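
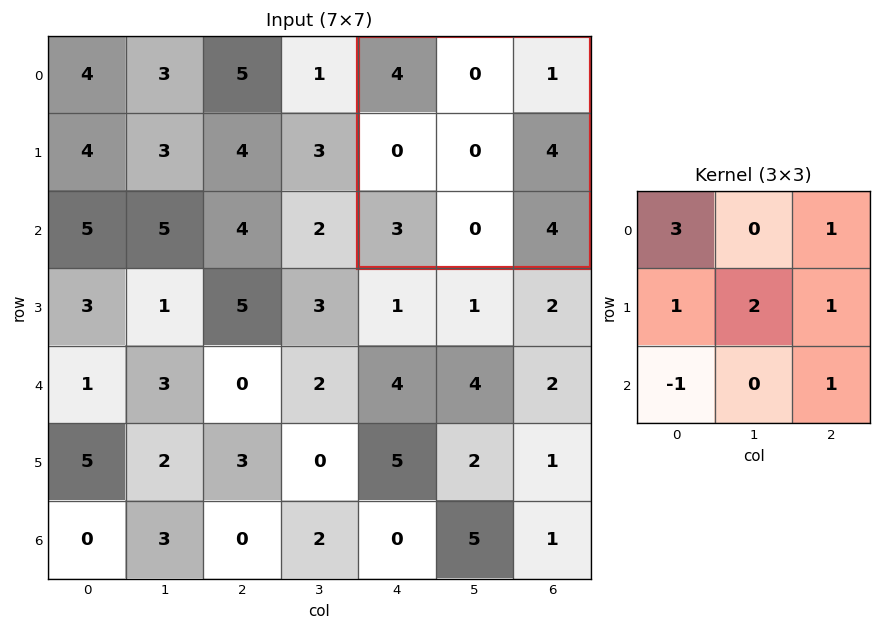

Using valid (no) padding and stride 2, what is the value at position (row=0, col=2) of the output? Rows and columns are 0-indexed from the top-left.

18

The receptive field on the input at this output position is [4 0 1 / 0 0 4 / 3 0 4]. Elementwise product with the kernel and sum: 4·3 + 1·1 + 0·1 + 0·2 + 4·1 + 3·-1 + 4·1.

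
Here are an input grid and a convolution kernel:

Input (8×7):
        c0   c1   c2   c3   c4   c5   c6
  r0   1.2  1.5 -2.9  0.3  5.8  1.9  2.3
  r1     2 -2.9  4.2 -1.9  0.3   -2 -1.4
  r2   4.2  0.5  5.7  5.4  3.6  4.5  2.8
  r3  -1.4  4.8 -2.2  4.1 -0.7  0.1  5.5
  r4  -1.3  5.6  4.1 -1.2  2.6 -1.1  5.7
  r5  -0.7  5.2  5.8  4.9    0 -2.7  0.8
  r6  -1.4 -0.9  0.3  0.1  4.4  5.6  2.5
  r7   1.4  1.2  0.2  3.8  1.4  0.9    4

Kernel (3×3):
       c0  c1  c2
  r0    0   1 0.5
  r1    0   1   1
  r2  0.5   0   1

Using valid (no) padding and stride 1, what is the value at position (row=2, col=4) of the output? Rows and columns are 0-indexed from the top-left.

18.5

The receptive field on the input at this output position is [3.6 4.5 2.8 / -0.7 0.1 5.5 / 2.6 -1.1 5.7]. Elementwise product with the kernel and sum: 4.5·1 + 2.8·0.5 + 0.1·1 + 5.5·1 + 2.6·0.5 + 5.7·1.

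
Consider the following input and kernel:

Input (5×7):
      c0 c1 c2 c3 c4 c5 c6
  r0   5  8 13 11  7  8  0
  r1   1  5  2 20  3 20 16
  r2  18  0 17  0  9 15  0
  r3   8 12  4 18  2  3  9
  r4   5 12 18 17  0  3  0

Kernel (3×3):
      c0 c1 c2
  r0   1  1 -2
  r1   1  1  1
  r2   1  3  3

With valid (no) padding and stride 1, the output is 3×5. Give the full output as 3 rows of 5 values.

64 77 79 117 108
93 62 106 40 53
103 168 92 28 47

Output[0,0]: The receptive field on the input at this output position is [5 8 13 / 1 5 2 / 18 0 17]. Elementwise product with the kernel and sum: 5·1 + 8·1 + 13·-2 + 1·1 + 5·1 + 2·1 + 18·1 + 0·3 + 17·3.
Output[0,1]: The receptive field on the input at this output position is [8 13 11 / 5 2 20 / 0 17 0]. Elementwise product with the kernel and sum: 8·1 + 13·1 + 11·-2 + 5·1 + 2·1 + 20·1 + 0·1 + 17·3 + 0·3.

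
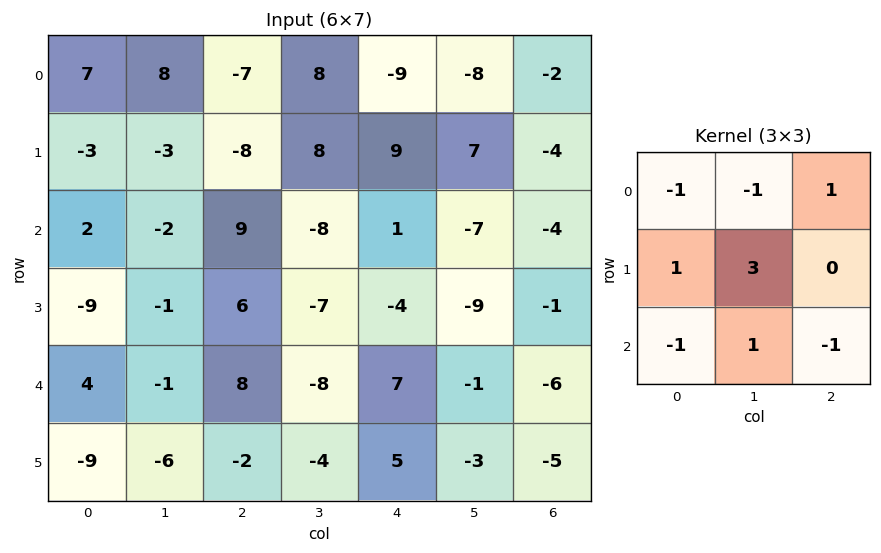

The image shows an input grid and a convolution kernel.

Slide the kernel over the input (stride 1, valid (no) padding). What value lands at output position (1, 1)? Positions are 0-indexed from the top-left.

The receptive field on the input at this output position is [-3 -8 8 / -2 9 -8 / -1 6 -7]. Elementwise product with the kernel and sum: -3·-1 + -8·-1 + 8·1 + -2·1 + 9·3 + -1·-1 + 6·1 + -7·-1.

58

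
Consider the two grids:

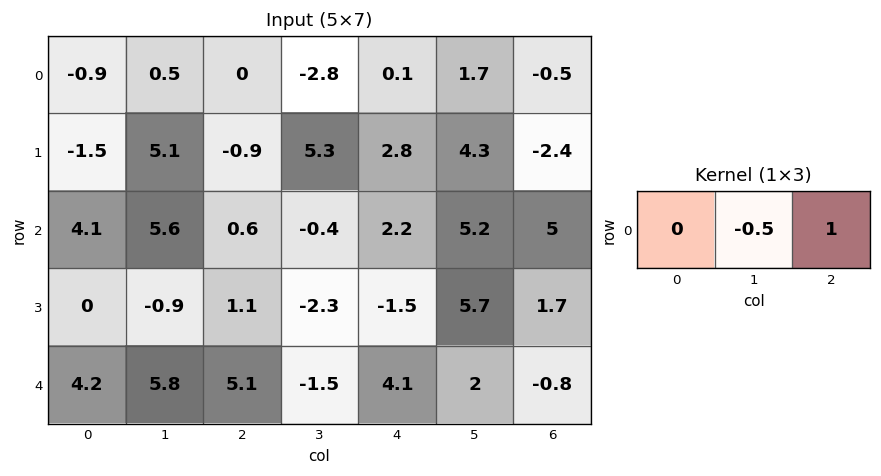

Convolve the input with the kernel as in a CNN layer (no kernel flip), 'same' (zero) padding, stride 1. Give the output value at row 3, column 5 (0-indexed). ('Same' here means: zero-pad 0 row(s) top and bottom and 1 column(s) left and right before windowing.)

The receptive field on the zero-padded input at this output position is [-1.5 5.7 1.7]. Elementwise product with the kernel and sum: 5.7·-0.5 + 1.7·1.

-1.15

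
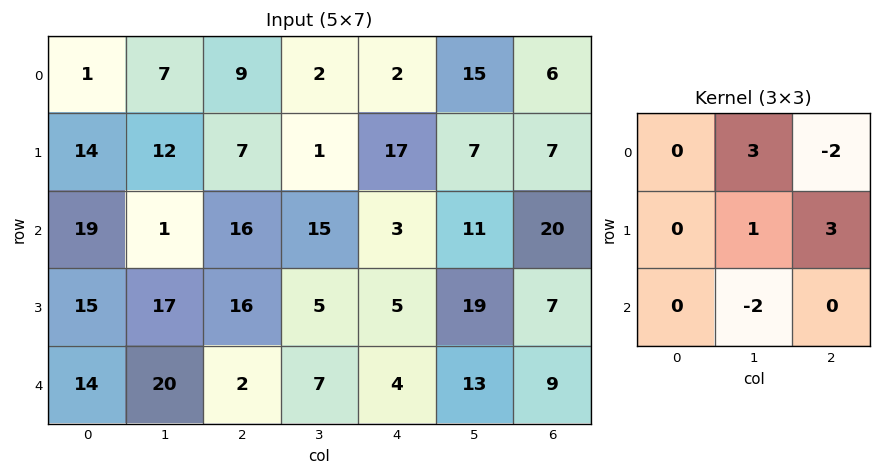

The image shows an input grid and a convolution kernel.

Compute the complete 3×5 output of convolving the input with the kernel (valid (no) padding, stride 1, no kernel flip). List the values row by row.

Output[0,0]: The receptive field on the input at this output position is [1 7 9 / 14 12 7 / 19 1 16]. Elementwise product with the kernel and sum: 7·3 + 9·-2 + 12·1 + 7·3 + 1·-2.
Output[0,1]: The receptive field on the input at this output position is [7 9 2 / 12 7 1 / 1 16 15]. Elementwise product with the kernel and sum: 9·3 + 2·-2 + 7·1 + 1·3 + 16·-2.

34 1 24 8 39
37 48 -17 63 40
-4 45 45 41 7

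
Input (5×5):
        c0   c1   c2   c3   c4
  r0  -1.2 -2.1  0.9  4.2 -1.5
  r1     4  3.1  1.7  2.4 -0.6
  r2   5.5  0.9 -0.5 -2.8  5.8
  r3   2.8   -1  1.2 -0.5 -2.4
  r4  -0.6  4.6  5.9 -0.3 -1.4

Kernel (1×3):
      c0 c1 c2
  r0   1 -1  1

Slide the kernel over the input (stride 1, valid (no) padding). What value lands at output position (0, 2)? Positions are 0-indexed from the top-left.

-4.8

The receptive field on the input at this output position is [0.9 4.2 -1.5]. Elementwise product with the kernel and sum: 0.9·1 + 4.2·-1 + -1.5·1.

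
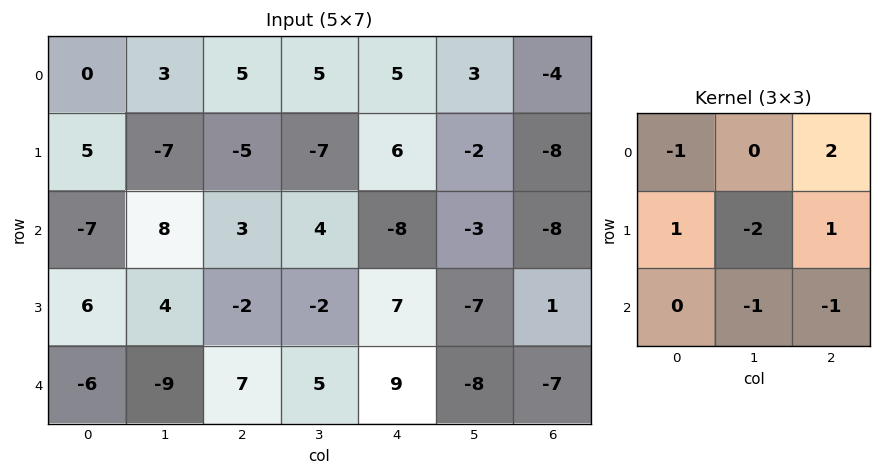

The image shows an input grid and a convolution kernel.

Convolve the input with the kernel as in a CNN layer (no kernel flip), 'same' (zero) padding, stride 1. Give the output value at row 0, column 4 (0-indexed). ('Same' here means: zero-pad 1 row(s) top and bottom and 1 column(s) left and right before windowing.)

The receptive field on the zero-padded input at this output position is [0 0 0 / 5 5 3 / -7 6 -2]. Elementwise product with the kernel and sum: 0·-1 + 0·2 + 5·1 + 5·-2 + 3·1 + 6·-1 + -2·-1.

-6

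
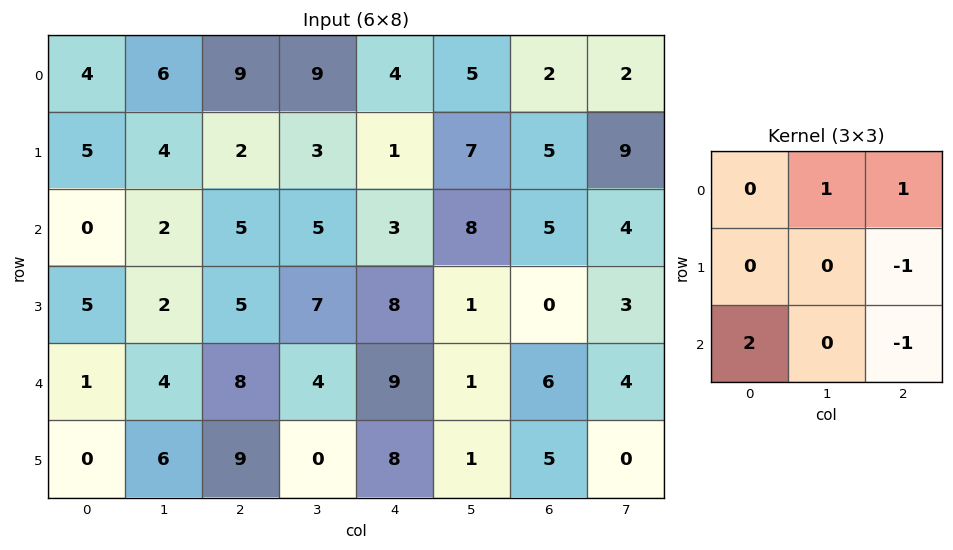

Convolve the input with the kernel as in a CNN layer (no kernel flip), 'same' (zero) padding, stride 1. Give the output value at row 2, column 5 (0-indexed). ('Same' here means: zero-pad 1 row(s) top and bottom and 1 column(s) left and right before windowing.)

23

The receptive field on the zero-padded input at this output position is [1 7 5 / 3 8 5 / 8 1 0]. Elementwise product with the kernel and sum: 7·1 + 5·1 + 5·-1 + 8·2 + 0·-1.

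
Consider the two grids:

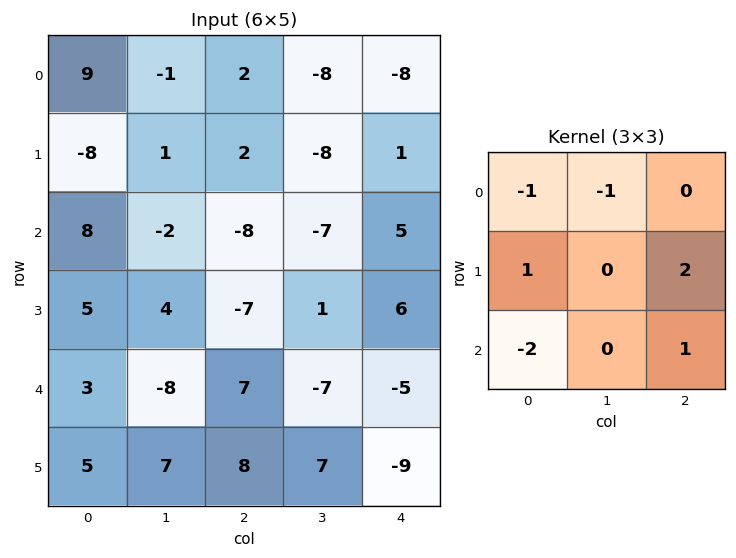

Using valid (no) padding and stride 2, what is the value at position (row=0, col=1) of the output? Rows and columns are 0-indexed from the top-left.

The receptive field on the input at this output position is [2 -8 -8 / 2 -8 1 / -8 -7 5]. Elementwise product with the kernel and sum: 2·-1 + -8·-1 + 2·1 + 1·2 + -8·-2 + 5·1.

31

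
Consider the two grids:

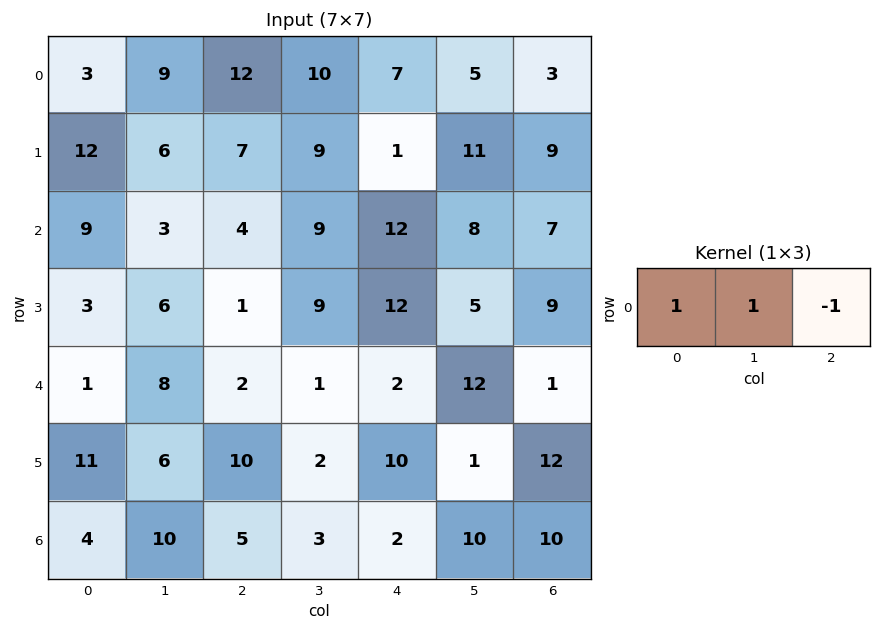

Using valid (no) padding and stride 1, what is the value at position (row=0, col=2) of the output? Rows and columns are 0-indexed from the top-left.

15

The receptive field on the input at this output position is [12 10 7]. Elementwise product with the kernel and sum: 12·1 + 10·1 + 7·-1.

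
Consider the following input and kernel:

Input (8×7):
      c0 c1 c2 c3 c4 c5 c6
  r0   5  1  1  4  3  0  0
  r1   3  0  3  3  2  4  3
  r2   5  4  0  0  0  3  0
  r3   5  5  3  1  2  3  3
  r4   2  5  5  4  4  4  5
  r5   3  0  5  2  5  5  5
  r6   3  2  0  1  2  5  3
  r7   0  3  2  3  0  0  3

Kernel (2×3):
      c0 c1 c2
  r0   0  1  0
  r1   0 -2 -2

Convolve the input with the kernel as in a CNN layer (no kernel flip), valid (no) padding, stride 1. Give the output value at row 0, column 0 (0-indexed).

-5

The receptive field on the input at this output position is [5 1 1 / 3 0 3]. Elementwise product with the kernel and sum: 1·1 + 0·-2 + 3·-2.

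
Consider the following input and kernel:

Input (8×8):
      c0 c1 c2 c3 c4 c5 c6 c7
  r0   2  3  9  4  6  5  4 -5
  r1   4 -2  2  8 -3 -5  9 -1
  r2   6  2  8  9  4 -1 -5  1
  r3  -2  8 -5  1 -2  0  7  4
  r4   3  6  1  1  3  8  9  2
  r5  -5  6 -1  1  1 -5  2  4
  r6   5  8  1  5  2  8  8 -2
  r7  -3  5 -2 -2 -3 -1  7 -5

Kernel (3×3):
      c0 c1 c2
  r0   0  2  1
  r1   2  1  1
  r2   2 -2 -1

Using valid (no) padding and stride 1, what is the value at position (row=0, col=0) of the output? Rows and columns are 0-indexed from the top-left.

The receptive field on the input at this output position is [2 3 9 / 4 -2 2 / 6 2 8]. Elementwise product with the kernel and sum: 3·2 + 9·1 + 4·2 + -2·1 + 2·1 + 6·2 + 2·-2 + 8·-1.

23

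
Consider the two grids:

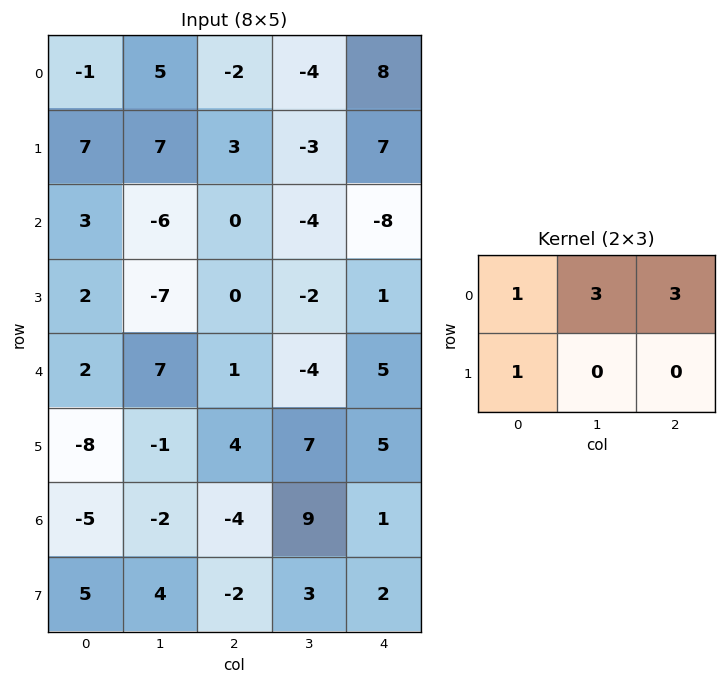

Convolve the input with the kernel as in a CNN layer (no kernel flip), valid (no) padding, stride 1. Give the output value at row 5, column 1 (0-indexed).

30

The receptive field on the input at this output position is [-1 4 7 / -2 -4 9]. Elementwise product with the kernel and sum: -1·1 + 4·3 + 7·3 + -2·1.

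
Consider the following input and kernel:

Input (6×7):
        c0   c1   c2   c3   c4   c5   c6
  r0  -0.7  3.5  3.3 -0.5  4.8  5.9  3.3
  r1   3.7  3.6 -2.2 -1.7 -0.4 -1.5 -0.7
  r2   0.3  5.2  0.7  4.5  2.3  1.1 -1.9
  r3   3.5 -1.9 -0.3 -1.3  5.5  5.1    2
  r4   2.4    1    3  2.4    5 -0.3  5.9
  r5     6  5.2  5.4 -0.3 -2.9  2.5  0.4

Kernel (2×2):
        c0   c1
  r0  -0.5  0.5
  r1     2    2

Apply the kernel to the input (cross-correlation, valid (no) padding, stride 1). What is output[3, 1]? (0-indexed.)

8.8

The receptive field on the input at this output position is [-1.9 -0.3 / 1 3]. Elementwise product with the kernel and sum: -1.9·-0.5 + -0.3·0.5 + 1·2 + 3·2.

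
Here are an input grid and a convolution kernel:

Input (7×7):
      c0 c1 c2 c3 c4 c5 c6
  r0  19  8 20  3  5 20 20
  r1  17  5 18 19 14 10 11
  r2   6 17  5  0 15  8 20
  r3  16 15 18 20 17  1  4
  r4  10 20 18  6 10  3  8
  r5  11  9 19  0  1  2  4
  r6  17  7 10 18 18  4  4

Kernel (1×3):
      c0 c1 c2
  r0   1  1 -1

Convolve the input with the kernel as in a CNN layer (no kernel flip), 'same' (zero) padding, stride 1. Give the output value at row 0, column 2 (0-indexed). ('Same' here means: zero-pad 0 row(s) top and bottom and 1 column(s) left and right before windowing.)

25

The receptive field on the zero-padded input at this output position is [8 20 3]. Elementwise product with the kernel and sum: 8·1 + 20·1 + 3·-1.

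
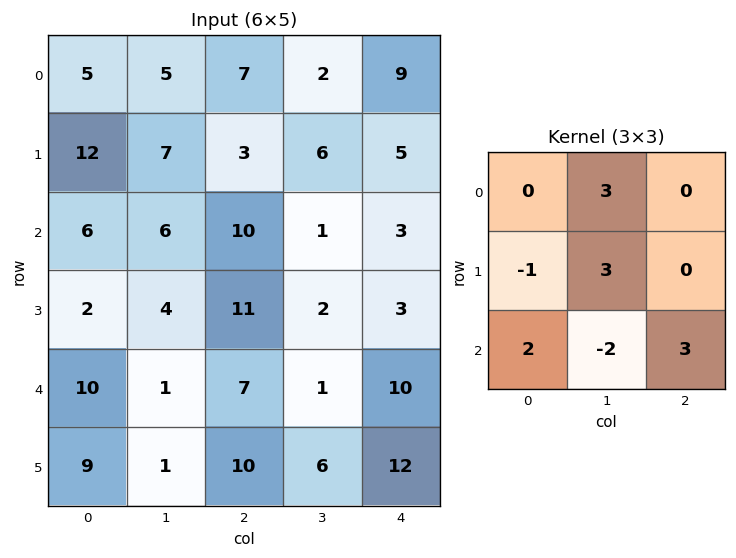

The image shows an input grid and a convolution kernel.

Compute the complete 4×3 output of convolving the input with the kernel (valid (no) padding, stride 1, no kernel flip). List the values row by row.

Output[0,0]: The receptive field on the input at this output position is [5 5 7 / 12 7 3 / 6 6 10]. Elementwise product with the kernel and sum: 5·3 + 12·-1 + 7·3 + 6·2 + 6·-2 + 10·3.
Output[0,1]: The receptive field on the input at this output position is [5 7 2 / 7 3 6 / 6 10 1]. Elementwise product with the kernel and sum: 7·3 + 7·-1 + 3·3 + 6·2 + 10·-2 + 1·3.

54 18 48
62 25 38
67 50 40
51 53 46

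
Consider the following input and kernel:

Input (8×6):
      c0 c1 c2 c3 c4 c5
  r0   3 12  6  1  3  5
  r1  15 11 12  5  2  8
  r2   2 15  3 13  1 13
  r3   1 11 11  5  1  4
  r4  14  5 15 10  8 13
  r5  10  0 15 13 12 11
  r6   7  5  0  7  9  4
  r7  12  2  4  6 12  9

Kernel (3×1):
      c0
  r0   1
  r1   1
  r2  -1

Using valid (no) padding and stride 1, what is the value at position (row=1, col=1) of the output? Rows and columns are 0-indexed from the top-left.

The receptive field on the input at this output position is [11 / 15 / 11]. Elementwise product with the kernel and sum: 11·1 + 15·1 + 11·-1.

15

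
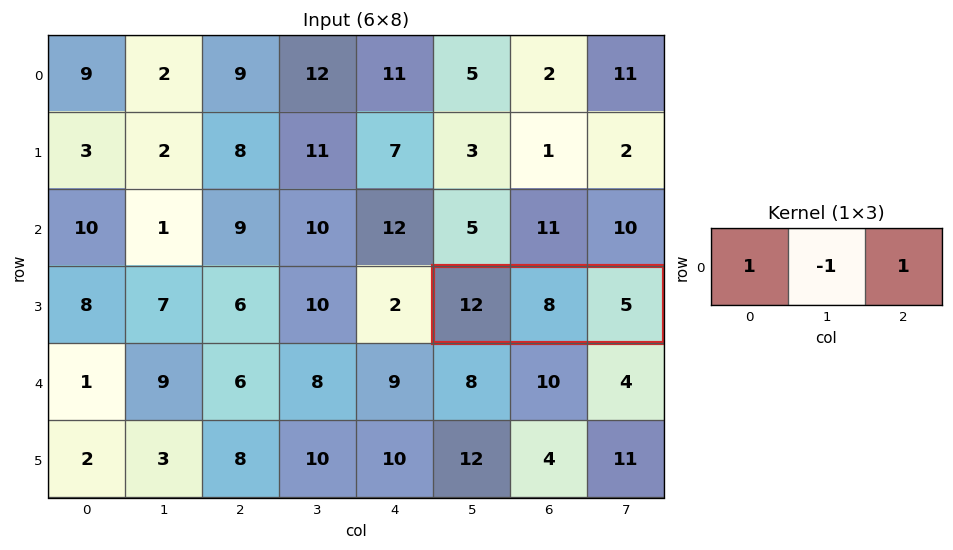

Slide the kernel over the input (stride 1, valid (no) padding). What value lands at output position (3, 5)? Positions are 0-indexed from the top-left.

9

The receptive field on the input at this output position is [12 8 5]. Elementwise product with the kernel and sum: 12·1 + 8·-1 + 5·1.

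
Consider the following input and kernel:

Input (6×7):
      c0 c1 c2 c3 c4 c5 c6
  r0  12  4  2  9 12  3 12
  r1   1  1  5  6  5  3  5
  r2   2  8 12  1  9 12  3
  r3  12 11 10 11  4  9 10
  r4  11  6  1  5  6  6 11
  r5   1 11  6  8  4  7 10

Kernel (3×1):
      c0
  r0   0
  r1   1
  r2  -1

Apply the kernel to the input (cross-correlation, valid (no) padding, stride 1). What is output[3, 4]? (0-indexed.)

2

The receptive field on the input at this output position is [4 / 6 / 4]. Elementwise product with the kernel and sum: 6·1 + 4·-1.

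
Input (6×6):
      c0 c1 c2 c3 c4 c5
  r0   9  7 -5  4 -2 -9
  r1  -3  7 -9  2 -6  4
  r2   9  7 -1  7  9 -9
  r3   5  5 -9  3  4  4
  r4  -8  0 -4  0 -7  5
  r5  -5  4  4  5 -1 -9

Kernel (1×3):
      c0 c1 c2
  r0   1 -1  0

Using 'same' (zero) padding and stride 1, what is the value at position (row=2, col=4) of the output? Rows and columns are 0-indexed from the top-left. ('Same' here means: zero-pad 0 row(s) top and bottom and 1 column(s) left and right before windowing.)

-2

The receptive field on the zero-padded input at this output position is [7 9 -9]. Elementwise product with the kernel and sum: 7·1 + 9·-1.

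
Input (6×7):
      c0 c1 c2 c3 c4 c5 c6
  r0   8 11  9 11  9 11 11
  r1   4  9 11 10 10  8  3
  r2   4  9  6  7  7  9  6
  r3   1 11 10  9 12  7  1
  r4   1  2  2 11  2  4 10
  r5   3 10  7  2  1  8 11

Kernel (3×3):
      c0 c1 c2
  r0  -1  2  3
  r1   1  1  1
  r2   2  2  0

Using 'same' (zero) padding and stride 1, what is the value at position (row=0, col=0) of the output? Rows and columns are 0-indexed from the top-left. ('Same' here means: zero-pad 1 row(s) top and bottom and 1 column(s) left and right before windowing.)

The receptive field on the zero-padded input at this output position is [0 0 0 / 0 8 11 / 0 4 9]. Elementwise product with the kernel and sum: 0·-1 + 0·2 + 0·3 + 0·1 + 8·1 + 11·1 + 0·2 + 4·2.

27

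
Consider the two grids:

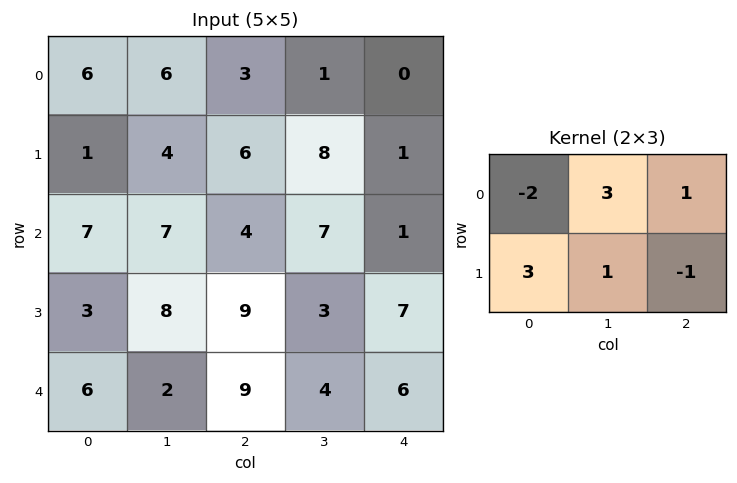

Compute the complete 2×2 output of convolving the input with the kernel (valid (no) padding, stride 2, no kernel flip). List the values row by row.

10 22
19 37

Output[0,0]: The receptive field on the input at this output position is [6 6 3 / 1 4 6]. Elementwise product with the kernel and sum: 6·-2 + 6·3 + 3·1 + 1·3 + 4·1 + 6·-1.
Output[0,1]: The receptive field on the input at this output position is [3 1 0 / 6 8 1]. Elementwise product with the kernel and sum: 3·-2 + 1·3 + 0·1 + 6·3 + 8·1 + 1·-1.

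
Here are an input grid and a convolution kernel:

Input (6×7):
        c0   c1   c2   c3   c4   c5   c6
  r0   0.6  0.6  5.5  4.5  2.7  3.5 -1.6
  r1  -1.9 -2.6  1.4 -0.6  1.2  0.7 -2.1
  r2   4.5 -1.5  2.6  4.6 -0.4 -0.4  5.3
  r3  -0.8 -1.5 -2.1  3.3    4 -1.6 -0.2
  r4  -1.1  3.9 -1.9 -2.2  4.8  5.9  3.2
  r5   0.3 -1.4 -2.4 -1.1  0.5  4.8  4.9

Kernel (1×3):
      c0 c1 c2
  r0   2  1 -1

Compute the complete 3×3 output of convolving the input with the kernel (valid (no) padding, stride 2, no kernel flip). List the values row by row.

-3.7 12.8 10.5
4.9 10.2 -6.5
3.6 -10.8 12.3

Output[0,0]: The receptive field on the input at this output position is [0.6 0.6 5.5]. Elementwise product with the kernel and sum: 0.6·2 + 0.6·1 + 5.5·-1.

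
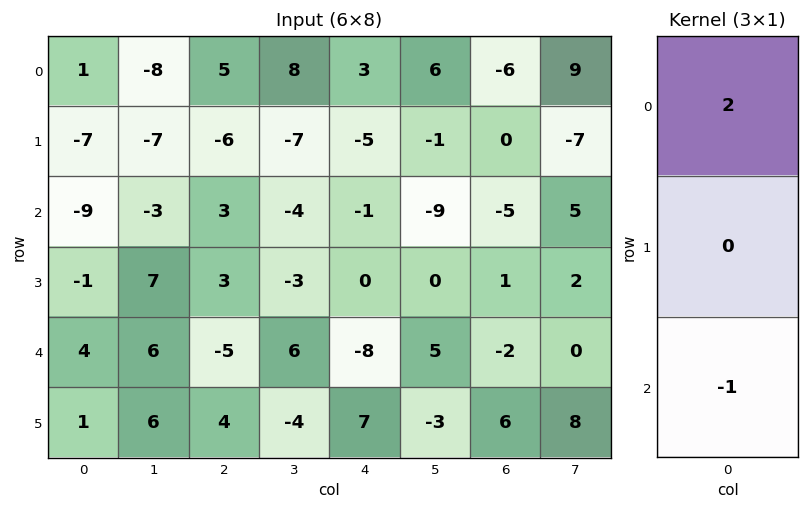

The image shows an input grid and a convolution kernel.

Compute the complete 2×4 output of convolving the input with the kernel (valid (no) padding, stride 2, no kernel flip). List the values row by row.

Output[0,0]: The receptive field on the input at this output position is [1 / -7 / -9]. Elementwise product with the kernel and sum: 1·2 + -9·-1.
Output[0,1]: The receptive field on the input at this output position is [5 / -6 / 3]. Elementwise product with the kernel and sum: 5·2 + 3·-1.

11 7 7 -7
-22 11 6 -8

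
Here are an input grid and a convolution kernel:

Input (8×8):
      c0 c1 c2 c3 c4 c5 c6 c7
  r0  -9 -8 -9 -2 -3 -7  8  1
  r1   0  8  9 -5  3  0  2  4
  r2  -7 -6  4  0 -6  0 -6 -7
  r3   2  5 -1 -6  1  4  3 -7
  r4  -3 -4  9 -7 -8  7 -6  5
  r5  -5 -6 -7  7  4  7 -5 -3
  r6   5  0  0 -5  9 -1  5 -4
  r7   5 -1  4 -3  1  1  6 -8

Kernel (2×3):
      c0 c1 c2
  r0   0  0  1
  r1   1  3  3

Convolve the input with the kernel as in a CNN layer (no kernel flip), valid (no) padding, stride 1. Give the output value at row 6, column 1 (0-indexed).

-3

The receptive field on the input at this output position is [0 0 -5 / -1 4 -3]. Elementwise product with the kernel and sum: -5·1 + -1·1 + 4·3 + -3·3.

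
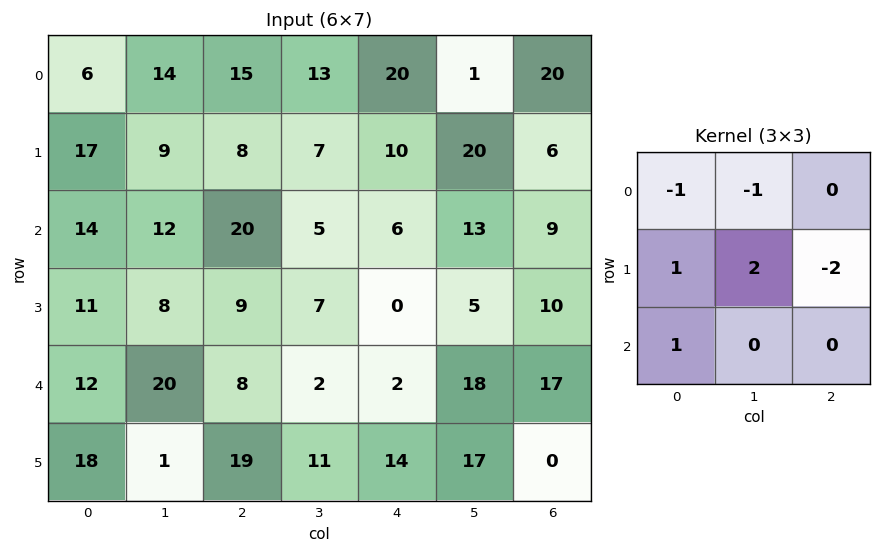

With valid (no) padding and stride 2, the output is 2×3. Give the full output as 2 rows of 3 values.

Output[0,0]: The receptive field on the input at this output position is [6 14 15 / 17 9 8 / 14 12 20]. Elementwise product with the kernel and sum: 6·-1 + 14·-1 + 17·1 + 9·2 + 8·-2 + 14·1.

13 -6 23
-5 6 -27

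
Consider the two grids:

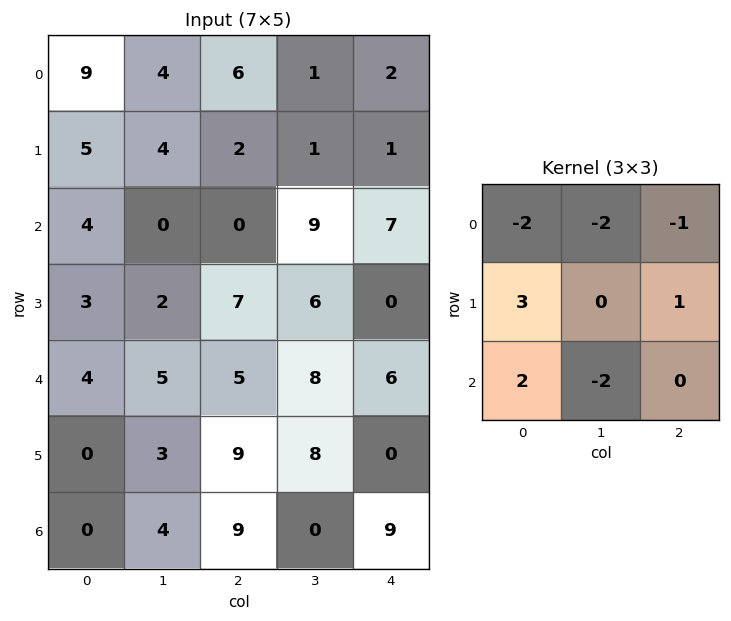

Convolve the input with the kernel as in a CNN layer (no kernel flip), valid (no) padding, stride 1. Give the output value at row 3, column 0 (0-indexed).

The receptive field on the input at this output position is [3 2 7 / 4 5 5 / 0 3 9]. Elementwise product with the kernel and sum: 3·-2 + 2·-2 + 7·-1 + 4·3 + 5·1 + 0·2 + 3·-2.

-6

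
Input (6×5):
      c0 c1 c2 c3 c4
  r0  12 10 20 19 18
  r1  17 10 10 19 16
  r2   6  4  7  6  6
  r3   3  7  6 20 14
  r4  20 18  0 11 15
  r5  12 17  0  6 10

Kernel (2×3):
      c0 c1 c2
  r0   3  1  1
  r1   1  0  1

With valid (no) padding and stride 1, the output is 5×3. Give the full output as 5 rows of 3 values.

93 98 123
84 69 78
38 52 53
42 76 67
90 88 36

Output[0,0]: The receptive field on the input at this output position is [12 10 20 / 17 10 10]. Elementwise product with the kernel and sum: 12·3 + 10·1 + 20·1 + 17·1 + 10·1.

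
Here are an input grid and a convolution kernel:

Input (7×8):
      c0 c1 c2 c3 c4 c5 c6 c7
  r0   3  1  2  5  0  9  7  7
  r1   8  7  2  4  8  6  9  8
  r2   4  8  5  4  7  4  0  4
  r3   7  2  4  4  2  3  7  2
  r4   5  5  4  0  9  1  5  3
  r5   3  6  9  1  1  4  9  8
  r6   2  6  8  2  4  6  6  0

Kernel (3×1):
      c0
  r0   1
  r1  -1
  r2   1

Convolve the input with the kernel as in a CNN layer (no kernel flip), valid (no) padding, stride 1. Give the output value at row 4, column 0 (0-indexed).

The receptive field on the input at this output position is [5 / 3 / 2]. Elementwise product with the kernel and sum: 5·1 + 3·-1 + 2·1.

4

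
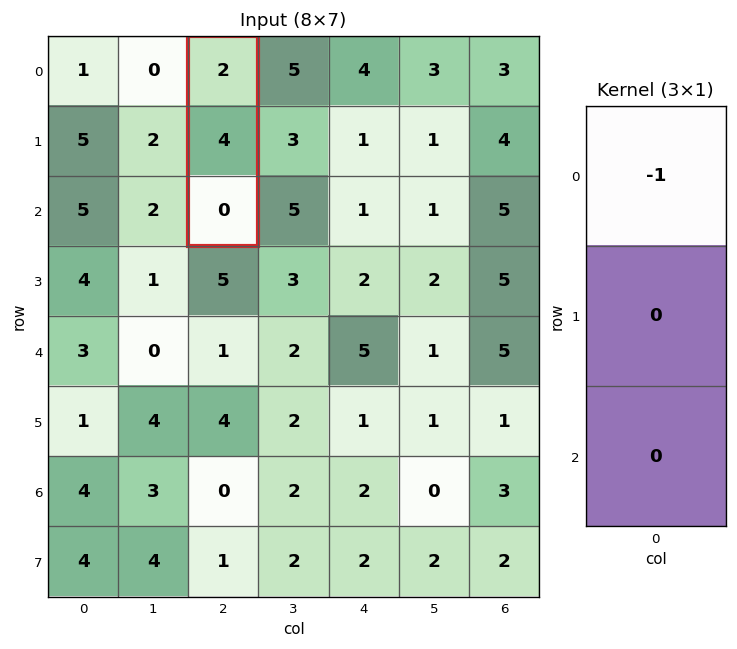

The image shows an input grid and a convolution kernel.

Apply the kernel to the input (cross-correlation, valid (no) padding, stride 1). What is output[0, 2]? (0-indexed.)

-2

The receptive field on the input at this output position is [2 / 4 / 0]. Elementwise product with the kernel and sum: 2·-1.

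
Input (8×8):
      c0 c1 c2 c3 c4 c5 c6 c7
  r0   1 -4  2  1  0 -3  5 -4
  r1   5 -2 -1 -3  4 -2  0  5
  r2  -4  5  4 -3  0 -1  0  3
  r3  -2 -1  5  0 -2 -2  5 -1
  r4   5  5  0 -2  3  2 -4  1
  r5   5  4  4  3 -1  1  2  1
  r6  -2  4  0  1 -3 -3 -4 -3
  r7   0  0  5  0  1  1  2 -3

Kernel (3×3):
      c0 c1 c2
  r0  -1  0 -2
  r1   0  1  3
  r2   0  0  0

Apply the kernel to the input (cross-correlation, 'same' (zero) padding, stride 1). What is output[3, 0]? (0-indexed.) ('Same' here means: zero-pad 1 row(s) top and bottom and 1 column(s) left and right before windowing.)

-15

The receptive field on the zero-padded input at this output position is [0 -4 5 / 0 -2 -1 / 0 5 5]. Elementwise product with the kernel and sum: 0·-1 + 5·-2 + -2·1 + -1·3.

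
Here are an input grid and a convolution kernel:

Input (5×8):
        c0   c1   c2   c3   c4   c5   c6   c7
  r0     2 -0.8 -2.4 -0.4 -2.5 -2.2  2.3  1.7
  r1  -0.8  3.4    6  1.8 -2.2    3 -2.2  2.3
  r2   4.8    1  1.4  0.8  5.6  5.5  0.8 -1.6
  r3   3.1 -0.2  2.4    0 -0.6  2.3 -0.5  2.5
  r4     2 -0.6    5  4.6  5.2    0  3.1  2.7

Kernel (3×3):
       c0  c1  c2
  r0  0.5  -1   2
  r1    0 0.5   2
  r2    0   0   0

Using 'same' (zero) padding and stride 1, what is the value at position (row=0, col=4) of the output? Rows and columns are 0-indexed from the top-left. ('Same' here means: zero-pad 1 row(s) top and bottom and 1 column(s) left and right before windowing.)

-5.65

The receptive field on the zero-padded input at this output position is [0 0 0 / -0.4 -2.5 -2.2 / 1.8 -2.2 3]. Elementwise product with the kernel and sum: 0·0.5 + 0·-1 + 0·2 + -2.5·0.5 + -2.2·2.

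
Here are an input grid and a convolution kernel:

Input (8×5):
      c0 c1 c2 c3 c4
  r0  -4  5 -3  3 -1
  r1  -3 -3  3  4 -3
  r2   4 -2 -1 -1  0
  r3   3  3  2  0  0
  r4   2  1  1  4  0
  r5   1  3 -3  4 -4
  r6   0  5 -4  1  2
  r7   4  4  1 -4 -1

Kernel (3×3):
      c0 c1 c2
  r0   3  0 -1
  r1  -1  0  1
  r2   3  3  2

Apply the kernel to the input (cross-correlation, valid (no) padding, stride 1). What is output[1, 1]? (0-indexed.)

The receptive field on the input at this output position is [-3 3 4 / -2 -1 -1 / 3 2 0]. Elementwise product with the kernel and sum: -3·3 + 4·-1 + -2·-1 + -1·1 + 3·3 + 2·3 + 0·2.

3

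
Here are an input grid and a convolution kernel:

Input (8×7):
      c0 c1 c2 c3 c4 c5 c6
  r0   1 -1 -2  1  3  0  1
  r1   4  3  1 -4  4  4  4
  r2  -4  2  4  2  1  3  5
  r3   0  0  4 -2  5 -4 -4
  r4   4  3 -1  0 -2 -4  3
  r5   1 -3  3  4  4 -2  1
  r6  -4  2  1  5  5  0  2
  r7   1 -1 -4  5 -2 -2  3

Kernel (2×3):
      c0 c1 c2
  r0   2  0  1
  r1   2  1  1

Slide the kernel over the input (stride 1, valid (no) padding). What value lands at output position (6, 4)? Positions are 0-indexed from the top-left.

The receptive field on the input at this output position is [5 0 2 / -2 -2 3]. Elementwise product with the kernel and sum: 5·2 + 2·1 + -2·2 + -2·1 + 3·1.

9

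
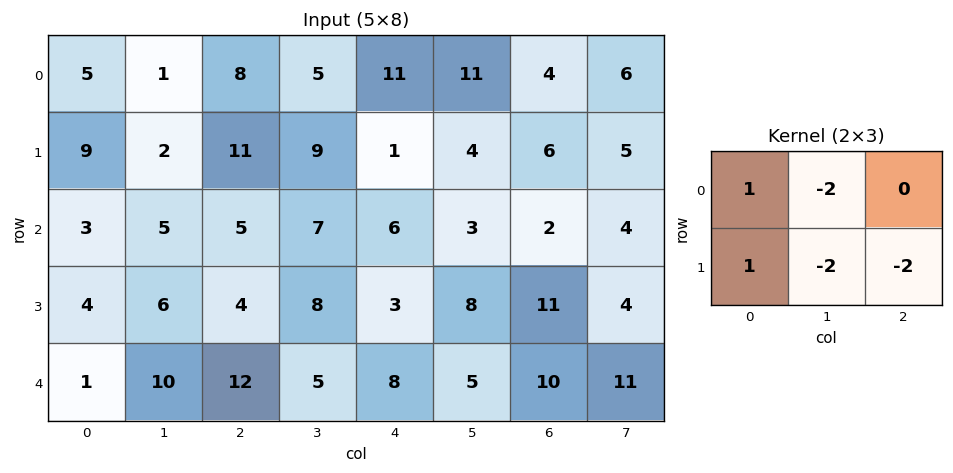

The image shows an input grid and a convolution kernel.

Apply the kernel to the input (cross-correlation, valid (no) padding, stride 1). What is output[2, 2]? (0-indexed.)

The receptive field on the input at this output position is [5 7 6 / 4 8 3]. Elementwise product with the kernel and sum: 5·1 + 7·-2 + 4·1 + 8·-2 + 3·-2.

-27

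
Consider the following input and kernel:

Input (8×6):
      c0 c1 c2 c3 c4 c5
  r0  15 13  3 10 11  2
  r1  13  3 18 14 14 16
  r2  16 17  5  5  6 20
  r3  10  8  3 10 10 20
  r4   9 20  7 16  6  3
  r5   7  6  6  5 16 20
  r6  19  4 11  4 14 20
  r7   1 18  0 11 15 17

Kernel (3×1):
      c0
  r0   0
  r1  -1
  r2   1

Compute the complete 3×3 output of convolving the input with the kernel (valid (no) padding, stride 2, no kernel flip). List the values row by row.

Output[0,0]: The receptive field on the input at this output position is [15 / 13 / 16]. Elementwise product with the kernel and sum: 13·-1 + 16·1.

3 -13 -8
-1 4 -4
12 5 -2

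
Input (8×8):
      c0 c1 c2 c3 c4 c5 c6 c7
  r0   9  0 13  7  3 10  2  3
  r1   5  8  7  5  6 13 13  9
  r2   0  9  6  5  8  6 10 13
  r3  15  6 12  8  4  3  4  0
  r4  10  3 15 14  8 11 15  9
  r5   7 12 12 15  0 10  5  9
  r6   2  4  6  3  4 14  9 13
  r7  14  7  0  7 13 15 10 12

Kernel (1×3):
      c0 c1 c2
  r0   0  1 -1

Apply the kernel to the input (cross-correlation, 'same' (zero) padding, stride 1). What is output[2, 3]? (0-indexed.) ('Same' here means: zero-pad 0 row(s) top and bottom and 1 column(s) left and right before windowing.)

-3

The receptive field on the zero-padded input at this output position is [6 5 8]. Elementwise product with the kernel and sum: 5·1 + 8·-1.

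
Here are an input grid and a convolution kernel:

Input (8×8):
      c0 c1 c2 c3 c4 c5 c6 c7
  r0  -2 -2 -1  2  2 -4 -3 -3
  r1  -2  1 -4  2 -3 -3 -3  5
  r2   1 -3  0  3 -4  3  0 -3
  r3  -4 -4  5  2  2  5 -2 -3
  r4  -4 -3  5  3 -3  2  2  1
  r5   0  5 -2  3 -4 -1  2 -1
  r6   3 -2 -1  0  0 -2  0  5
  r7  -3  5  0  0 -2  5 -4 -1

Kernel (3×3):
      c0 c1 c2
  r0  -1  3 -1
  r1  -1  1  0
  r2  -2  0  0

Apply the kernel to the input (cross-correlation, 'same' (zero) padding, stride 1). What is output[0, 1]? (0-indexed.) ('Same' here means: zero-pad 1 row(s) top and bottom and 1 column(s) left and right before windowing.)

The receptive field on the zero-padded input at this output position is [0 0 0 / -2 -2 -1 / -2 1 -4]. Elementwise product with the kernel and sum: 0·-1 + 0·3 + 0·-1 + -2·-1 + -2·1 + -2·-2.

4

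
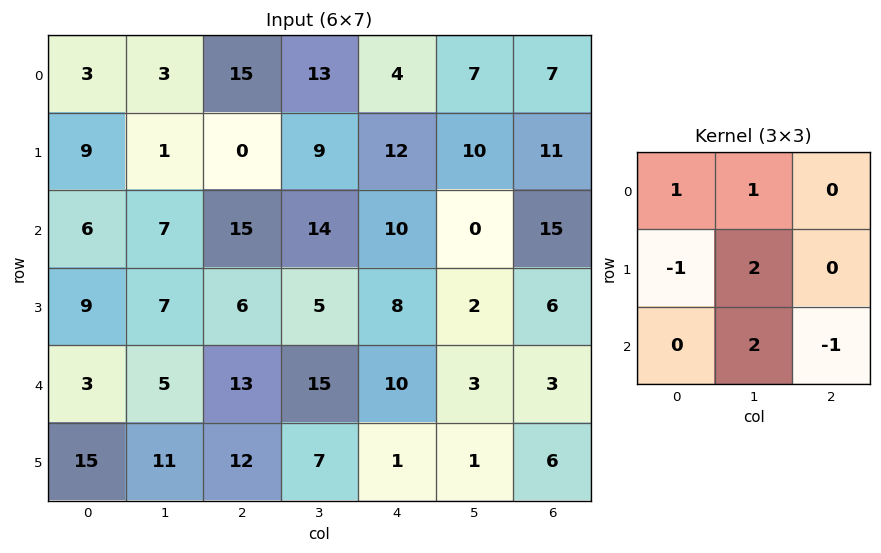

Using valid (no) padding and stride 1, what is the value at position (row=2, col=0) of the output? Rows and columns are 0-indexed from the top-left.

15

The receptive field on the input at this output position is [6 7 15 / 9 7 6 / 3 5 13]. Elementwise product with the kernel and sum: 6·1 + 7·1 + 9·-1 + 7·2 + 5·2 + 13·-1.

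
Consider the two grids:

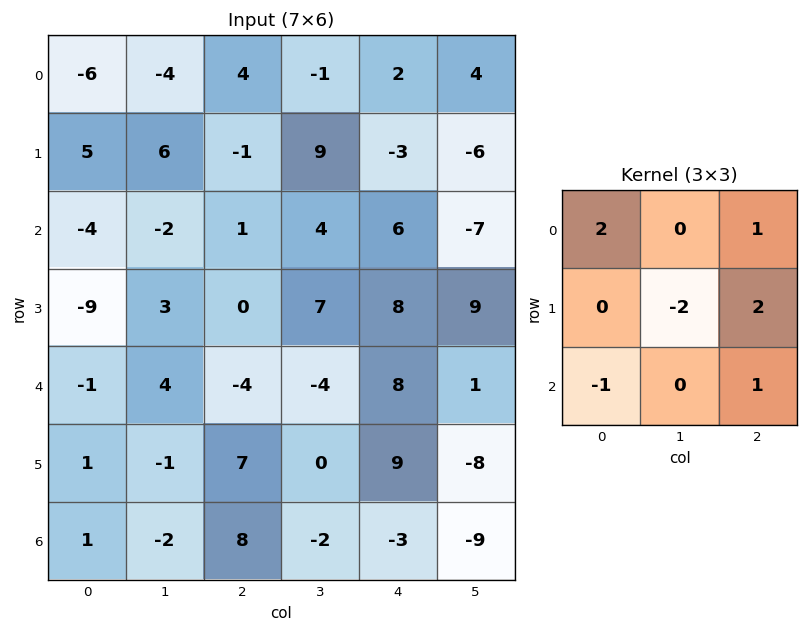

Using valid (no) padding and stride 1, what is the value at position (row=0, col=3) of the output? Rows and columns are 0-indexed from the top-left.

-15

The receptive field on the input at this output position is [-1 2 4 / 9 -3 -6 / 4 6 -7]. Elementwise product with the kernel and sum: -1·2 + 4·1 + -3·-2 + -6·2 + 4·-1 + -7·1.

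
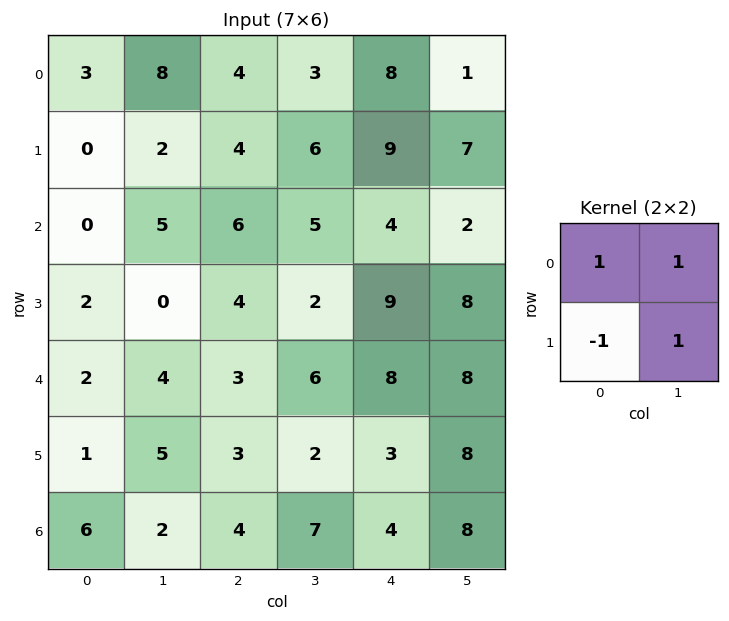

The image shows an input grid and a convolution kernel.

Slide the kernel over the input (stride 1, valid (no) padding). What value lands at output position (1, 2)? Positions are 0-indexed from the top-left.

The receptive field on the input at this output position is [4 6 / 6 5]. Elementwise product with the kernel and sum: 4·1 + 6·1 + 6·-1 + 5·1.

9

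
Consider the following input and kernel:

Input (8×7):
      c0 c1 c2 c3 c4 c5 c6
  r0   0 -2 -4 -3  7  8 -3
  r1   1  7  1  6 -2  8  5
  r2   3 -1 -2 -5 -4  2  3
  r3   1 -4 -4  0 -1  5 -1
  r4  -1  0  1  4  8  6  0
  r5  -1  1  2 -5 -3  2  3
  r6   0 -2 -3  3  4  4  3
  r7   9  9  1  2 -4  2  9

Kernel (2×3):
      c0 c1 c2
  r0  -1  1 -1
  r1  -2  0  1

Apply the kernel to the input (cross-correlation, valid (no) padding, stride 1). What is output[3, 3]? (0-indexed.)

The receptive field on the input at this output position is [0 -1 5 / 4 8 6]. Elementwise product with the kernel and sum: 0·-1 + -1·1 + 5·-1 + 4·-2 + 6·1.

-8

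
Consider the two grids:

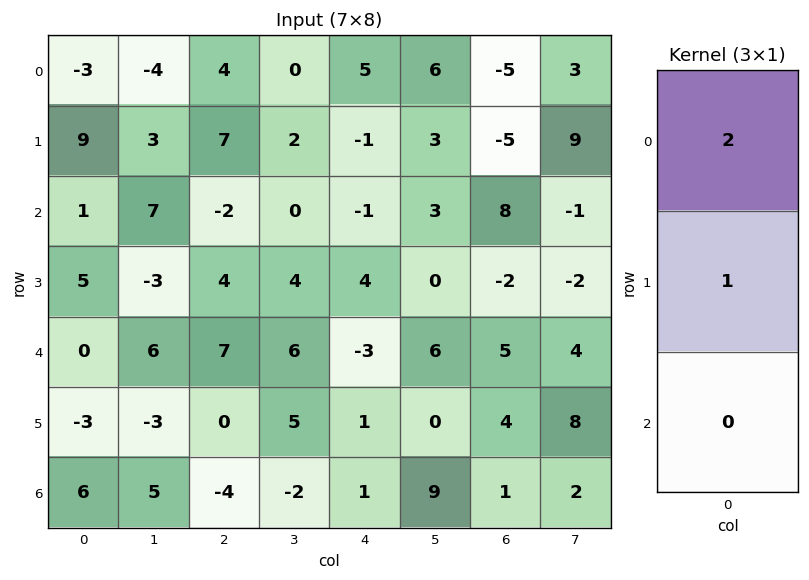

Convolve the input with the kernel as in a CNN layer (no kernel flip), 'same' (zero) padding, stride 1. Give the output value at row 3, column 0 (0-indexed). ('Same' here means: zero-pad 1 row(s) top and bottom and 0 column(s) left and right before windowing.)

The receptive field on the zero-padded input at this output position is [1 / 5 / 0]. Elementwise product with the kernel and sum: 1·2 + 5·1.

7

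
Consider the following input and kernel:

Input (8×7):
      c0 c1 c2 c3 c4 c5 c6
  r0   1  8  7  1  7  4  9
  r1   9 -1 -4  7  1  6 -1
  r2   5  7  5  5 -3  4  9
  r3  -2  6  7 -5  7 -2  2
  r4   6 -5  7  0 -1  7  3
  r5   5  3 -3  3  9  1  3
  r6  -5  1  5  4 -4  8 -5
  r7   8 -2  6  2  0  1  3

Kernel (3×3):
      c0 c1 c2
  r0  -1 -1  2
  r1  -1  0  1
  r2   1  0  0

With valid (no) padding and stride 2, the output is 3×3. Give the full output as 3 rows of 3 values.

Output[0,0]: The receptive field on the input at this output position is [1 8 7 / 9 -1 -4 / 5 7 5]. Elementwise product with the kernel and sum: 1·-1 + 8·-1 + 7·2 + 9·-1 + -4·1 + 5·1.

-3 16 2
13 -9 11
0 8 -10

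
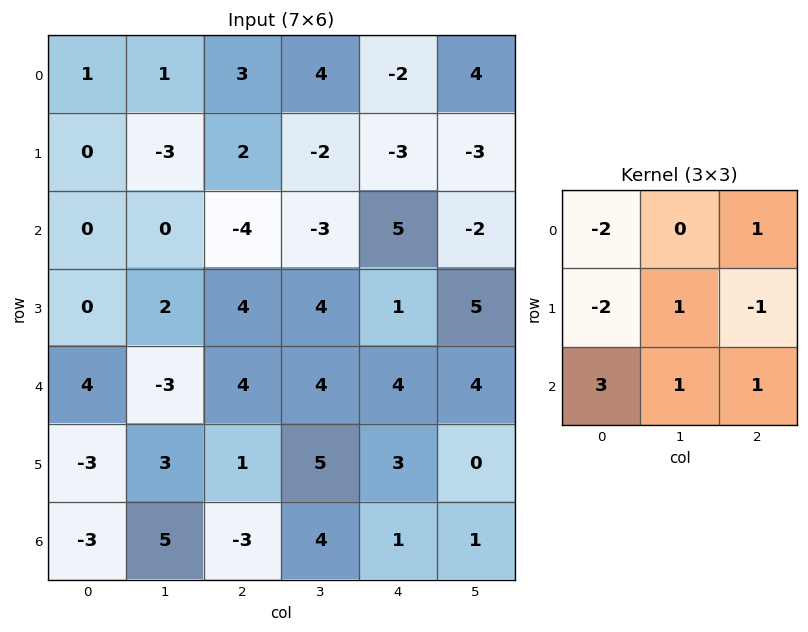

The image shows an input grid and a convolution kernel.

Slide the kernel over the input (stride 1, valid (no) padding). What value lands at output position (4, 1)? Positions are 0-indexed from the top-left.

16

The receptive field on the input at this output position is [-3 4 4 / 3 1 5 / 5 -3 4]. Elementwise product with the kernel and sum: -3·-2 + 4·1 + 3·-2 + 1·1 + 5·-1 + 5·3 + -3·1 + 4·1.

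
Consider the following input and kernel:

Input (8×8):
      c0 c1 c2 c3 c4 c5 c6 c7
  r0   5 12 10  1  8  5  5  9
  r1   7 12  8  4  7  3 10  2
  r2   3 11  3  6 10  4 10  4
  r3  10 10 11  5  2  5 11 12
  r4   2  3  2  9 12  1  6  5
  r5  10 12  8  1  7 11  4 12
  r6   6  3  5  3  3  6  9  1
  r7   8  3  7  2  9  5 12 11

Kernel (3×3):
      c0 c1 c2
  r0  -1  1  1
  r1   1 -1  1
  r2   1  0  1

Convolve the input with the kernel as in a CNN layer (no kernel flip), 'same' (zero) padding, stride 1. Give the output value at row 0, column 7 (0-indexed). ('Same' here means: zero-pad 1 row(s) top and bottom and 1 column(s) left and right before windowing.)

6

The receptive field on the zero-padded input at this output position is [0 0 0 / 5 9 0 / 10 2 0]. Elementwise product with the kernel and sum: 0·-1 + 0·1 + 0·1 + 5·1 + 9·-1 + 0·1 + 10·1 + 0·1.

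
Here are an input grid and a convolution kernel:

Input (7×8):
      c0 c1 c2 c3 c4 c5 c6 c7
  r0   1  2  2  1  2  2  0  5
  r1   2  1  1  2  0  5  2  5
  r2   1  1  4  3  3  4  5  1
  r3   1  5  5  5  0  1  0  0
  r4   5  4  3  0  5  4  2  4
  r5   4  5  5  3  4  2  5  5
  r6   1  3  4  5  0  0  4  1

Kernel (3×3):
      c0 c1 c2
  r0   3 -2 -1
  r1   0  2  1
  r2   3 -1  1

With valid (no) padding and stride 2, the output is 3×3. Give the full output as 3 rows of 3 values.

Output[0,0]: The receptive field on the input at this output position is [1 2 2 / 2 1 1 / 1 1 4]. Elementwise product with the kernel and sum: 1·3 + 2·-2 + 2·-1 + 1·2 + 1·1 + 1·3 + 1·-1 + 4·1.
Output[0,1]: The receptive field on the input at this output position is [2 1 2 / 1 2 0 / 4 3 3]. Elementwise product with the kernel and sum: 2·3 + 1·-2 + 2·-1 + 2·2 + 0·1 + 4·3 + 3·-1 + 3·1.

6 18 24
26 27 11
23 21 18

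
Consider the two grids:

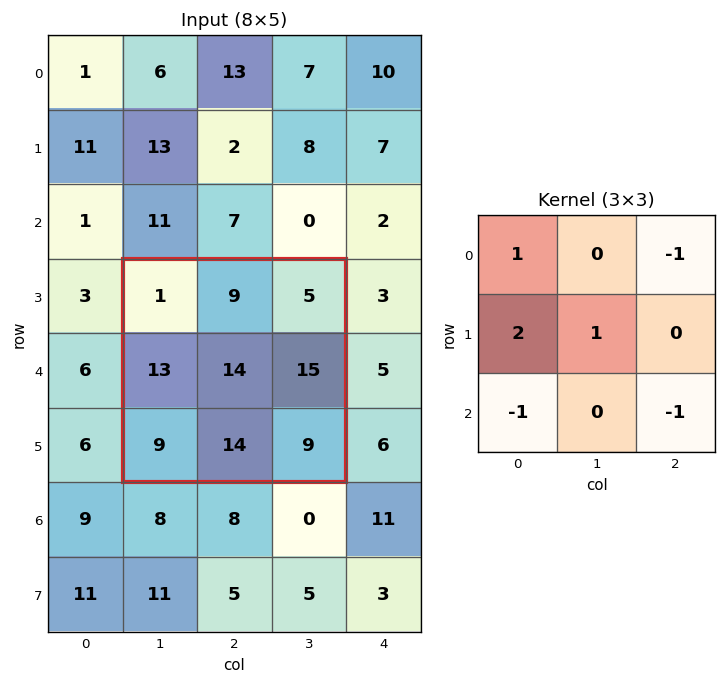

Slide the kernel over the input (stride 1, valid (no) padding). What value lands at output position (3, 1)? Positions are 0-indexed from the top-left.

The receptive field on the input at this output position is [1 9 5 / 13 14 15 / 9 14 9]. Elementwise product with the kernel and sum: 1·1 + 5·-1 + 13·2 + 14·1 + 9·-1 + 9·-1.

18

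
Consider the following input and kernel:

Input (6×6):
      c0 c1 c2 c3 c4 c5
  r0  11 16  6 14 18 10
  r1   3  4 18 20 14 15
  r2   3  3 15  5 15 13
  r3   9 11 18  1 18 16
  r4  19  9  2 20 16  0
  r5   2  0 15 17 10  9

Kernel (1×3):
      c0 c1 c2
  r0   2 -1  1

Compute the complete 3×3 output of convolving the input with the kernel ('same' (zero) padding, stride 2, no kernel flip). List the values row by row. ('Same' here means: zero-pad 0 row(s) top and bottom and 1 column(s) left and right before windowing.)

Output[0,0]: The receptive field on the zero-padded input at this output position is [0 11 16]. Elementwise product with the kernel and sum: 0·2 + 11·-1 + 16·1.
Output[0,1]: The receptive field on the zero-padded input at this output position is [16 6 14]. Elementwise product with the kernel and sum: 16·2 + 6·-1 + 14·1.

5 40 20
0 -4 8
-10 36 24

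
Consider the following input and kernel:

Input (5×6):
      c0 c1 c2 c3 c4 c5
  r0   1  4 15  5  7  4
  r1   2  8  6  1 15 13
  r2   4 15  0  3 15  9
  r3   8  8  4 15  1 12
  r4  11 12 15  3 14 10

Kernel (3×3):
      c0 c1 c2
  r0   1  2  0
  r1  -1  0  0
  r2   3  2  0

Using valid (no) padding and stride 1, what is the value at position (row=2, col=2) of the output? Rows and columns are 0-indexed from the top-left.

53

The receptive field on the input at this output position is [0 3 15 / 4 15 1 / 15 3 14]. Elementwise product with the kernel and sum: 0·1 + 3·2 + 4·-1 + 15·3 + 3·2.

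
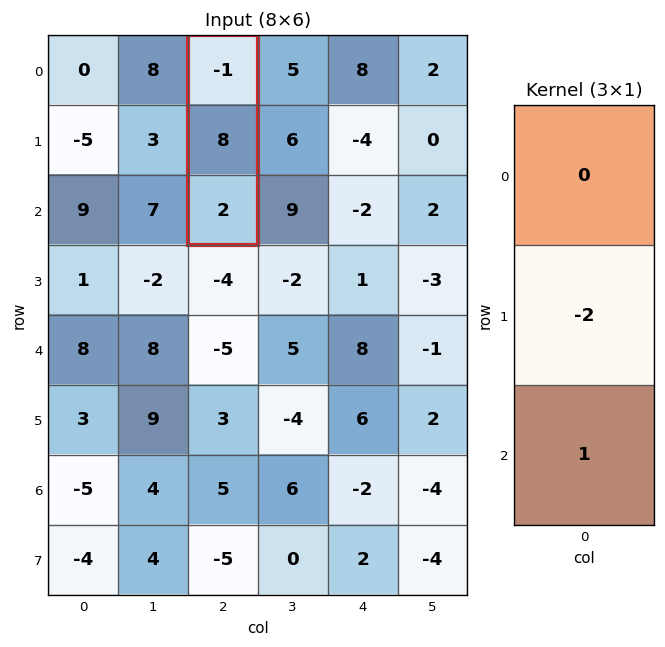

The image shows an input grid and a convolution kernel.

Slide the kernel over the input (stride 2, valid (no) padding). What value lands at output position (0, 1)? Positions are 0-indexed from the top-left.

-14

The receptive field on the input at this output position is [-1 / 8 / 2]. Elementwise product with the kernel and sum: 8·-2 + 2·1.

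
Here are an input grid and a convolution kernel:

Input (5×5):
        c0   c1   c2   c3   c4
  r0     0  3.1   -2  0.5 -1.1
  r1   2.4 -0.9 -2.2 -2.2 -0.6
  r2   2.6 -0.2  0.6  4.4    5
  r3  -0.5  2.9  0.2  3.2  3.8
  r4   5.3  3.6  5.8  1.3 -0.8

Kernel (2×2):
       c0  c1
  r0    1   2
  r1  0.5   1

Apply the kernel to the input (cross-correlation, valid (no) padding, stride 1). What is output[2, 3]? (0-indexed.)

The receptive field on the input at this output position is [4.4 5 / 3.2 3.8]. Elementwise product with the kernel and sum: 4.4·1 + 5·2 + 3.2·0.5 + 3.8·1.

19.8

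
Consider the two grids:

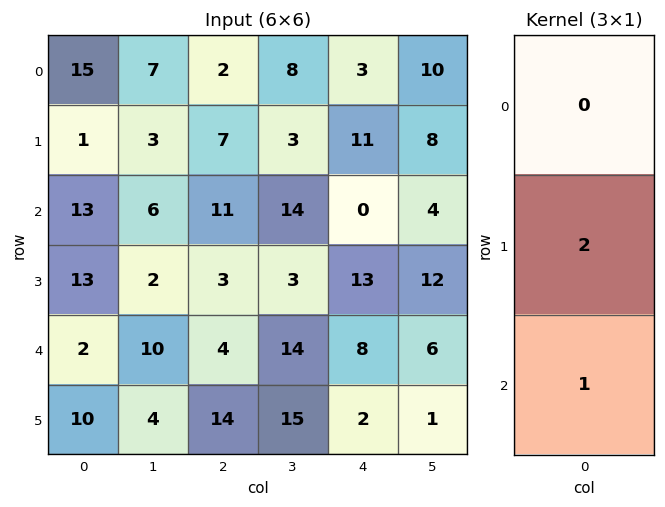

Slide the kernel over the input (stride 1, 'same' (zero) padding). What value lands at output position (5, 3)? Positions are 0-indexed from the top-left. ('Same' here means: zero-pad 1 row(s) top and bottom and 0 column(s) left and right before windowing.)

30

The receptive field on the zero-padded input at this output position is [14 / 15 / 0]. Elementwise product with the kernel and sum: 15·2 + 0·1.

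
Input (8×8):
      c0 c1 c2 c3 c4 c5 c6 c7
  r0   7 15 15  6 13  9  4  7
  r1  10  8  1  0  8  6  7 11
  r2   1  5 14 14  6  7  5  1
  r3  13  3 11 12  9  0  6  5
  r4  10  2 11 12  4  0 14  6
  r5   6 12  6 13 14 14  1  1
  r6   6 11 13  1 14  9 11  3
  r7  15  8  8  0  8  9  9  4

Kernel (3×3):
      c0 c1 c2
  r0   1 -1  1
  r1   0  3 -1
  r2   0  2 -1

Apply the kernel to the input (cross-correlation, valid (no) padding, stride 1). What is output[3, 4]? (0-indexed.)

The receptive field on the input at this output position is [9 0 6 / 4 0 14 / 14 14 1]. Elementwise product with the kernel and sum: 9·1 + 0·-1 + 6·1 + 0·3 + 14·-1 + 14·2 + 1·-1.

28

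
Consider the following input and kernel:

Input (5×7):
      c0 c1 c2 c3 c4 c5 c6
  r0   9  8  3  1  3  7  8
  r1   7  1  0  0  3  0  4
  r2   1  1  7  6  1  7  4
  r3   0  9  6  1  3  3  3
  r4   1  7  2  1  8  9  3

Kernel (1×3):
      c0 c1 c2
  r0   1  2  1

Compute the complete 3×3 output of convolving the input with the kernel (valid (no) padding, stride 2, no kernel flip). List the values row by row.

Output[0,0]: The receptive field on the input at this output position is [9 8 3]. Elementwise product with the kernel and sum: 9·1 + 8·2 + 3·1.

28 8 25
10 20 19
17 12 29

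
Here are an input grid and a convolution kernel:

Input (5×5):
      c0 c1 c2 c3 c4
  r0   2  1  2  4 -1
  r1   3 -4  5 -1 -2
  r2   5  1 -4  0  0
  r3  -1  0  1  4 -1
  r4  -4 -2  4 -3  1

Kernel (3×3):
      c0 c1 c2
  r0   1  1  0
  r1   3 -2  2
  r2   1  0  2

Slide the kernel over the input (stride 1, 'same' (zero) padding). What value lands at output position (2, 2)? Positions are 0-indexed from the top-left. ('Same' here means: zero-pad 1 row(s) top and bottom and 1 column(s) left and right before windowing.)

The receptive field on the zero-padded input at this output position is [-4 5 -1 / 1 -4 0 / 0 1 4]. Elementwise product with the kernel and sum: -4·1 + 5·1 + 1·3 + -4·-2 + 0·2 + 0·1 + 4·2.

20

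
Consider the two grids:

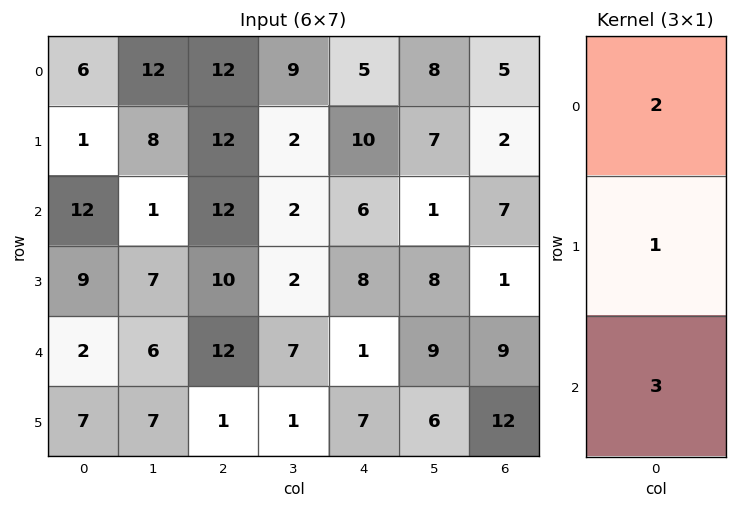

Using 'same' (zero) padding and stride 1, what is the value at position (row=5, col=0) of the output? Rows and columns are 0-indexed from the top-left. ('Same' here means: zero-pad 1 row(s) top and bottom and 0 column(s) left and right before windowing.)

11

The receptive field on the zero-padded input at this output position is [2 / 7 / 0]. Elementwise product with the kernel and sum: 2·2 + 7·1 + 0·3.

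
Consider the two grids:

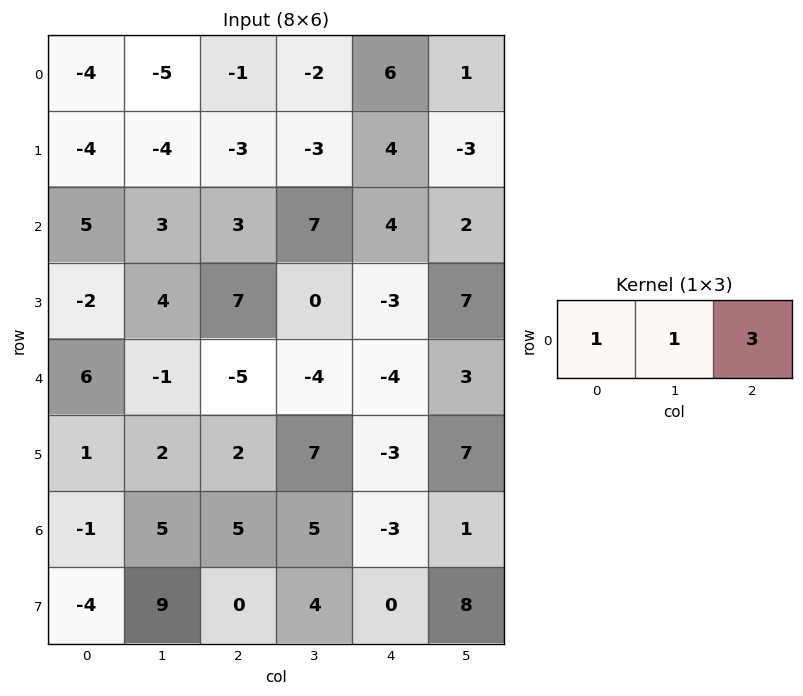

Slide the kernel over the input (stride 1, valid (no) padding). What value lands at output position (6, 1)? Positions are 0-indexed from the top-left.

The receptive field on the input at this output position is [5 5 5]. Elementwise product with the kernel and sum: 5·1 + 5·1 + 5·3.

25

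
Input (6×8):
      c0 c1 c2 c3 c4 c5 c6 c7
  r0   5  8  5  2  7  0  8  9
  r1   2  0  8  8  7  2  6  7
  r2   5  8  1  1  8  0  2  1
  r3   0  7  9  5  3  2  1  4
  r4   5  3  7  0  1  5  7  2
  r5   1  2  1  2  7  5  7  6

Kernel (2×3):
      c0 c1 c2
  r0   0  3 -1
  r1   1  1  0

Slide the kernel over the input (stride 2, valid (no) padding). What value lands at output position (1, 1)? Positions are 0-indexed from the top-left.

9

The receptive field on the input at this output position is [1 1 8 / 9 5 3]. Elementwise product with the kernel and sum: 1·3 + 8·-1 + 9·1 + 5·1.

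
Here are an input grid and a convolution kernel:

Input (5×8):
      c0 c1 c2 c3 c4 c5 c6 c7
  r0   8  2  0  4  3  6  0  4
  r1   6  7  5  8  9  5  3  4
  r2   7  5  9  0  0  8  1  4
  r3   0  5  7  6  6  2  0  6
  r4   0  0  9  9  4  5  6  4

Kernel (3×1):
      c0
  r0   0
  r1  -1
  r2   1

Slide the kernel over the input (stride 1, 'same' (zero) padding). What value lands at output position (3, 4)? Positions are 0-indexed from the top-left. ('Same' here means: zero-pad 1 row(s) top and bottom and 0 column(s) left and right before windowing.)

The receptive field on the zero-padded input at this output position is [0 / 6 / 4]. Elementwise product with the kernel and sum: 6·-1 + 4·1.

-2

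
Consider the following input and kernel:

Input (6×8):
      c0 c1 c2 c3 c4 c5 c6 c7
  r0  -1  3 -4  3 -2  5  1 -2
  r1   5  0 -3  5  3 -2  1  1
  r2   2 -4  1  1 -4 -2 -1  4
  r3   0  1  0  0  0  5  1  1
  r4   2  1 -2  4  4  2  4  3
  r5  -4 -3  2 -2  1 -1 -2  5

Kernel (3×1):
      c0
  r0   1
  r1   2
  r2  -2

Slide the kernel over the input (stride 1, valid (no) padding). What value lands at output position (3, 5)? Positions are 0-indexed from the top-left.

11

The receptive field on the input at this output position is [5 / 2 / -1]. Elementwise product with the kernel and sum: 5·1 + 2·2 + -1·-2.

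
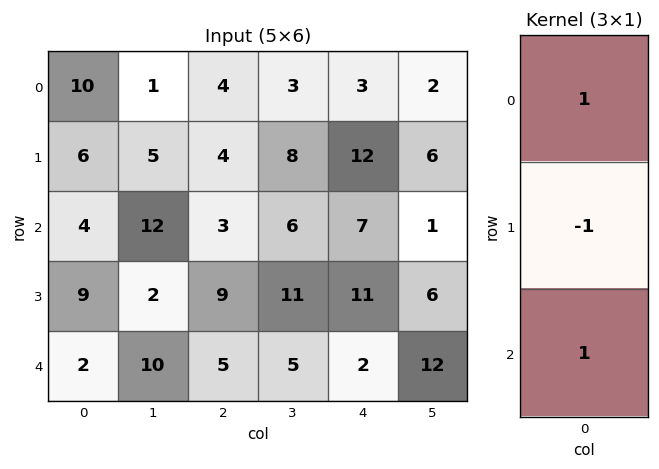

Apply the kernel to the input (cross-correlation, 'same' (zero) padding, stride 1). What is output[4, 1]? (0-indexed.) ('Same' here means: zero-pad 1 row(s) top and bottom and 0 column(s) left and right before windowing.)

The receptive field on the zero-padded input at this output position is [2 / 10 / 0]. Elementwise product with the kernel and sum: 2·1 + 10·-1 + 0·1.

-8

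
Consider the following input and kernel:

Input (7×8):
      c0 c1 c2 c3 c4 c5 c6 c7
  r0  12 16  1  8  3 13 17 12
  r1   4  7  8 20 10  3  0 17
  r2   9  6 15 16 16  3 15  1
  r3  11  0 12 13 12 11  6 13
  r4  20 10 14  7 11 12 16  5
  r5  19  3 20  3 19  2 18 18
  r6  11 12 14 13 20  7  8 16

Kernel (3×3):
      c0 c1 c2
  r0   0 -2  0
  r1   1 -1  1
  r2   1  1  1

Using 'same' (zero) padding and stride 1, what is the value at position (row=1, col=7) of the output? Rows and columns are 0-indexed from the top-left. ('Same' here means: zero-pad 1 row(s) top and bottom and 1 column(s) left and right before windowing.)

The receptive field on the zero-padded input at this output position is [17 12 0 / 0 17 0 / 15 1 0]. Elementwise product with the kernel and sum: 12·-2 + 0·1 + 17·-1 + 0·1 + 15·1 + 1·1 + 0·1.

-25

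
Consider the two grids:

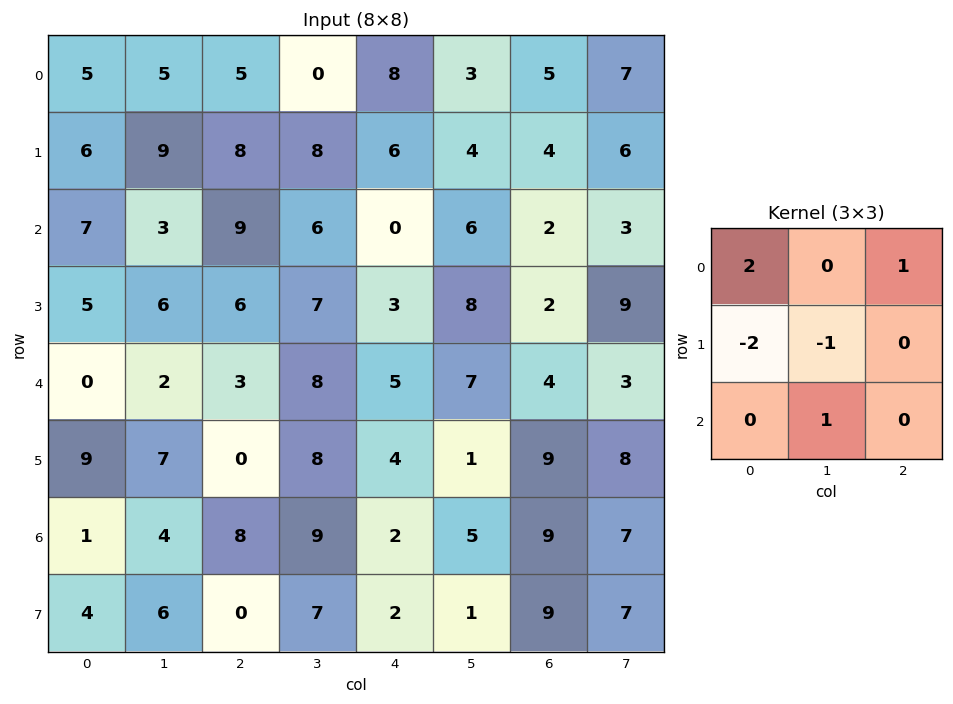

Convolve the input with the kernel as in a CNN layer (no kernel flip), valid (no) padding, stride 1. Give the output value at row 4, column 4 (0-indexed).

The receptive field on the input at this output position is [5 7 4 / 4 1 9 / 2 5 9]. Elementwise product with the kernel and sum: 5·2 + 4·1 + 4·-2 + 1·-1 + 5·1.

10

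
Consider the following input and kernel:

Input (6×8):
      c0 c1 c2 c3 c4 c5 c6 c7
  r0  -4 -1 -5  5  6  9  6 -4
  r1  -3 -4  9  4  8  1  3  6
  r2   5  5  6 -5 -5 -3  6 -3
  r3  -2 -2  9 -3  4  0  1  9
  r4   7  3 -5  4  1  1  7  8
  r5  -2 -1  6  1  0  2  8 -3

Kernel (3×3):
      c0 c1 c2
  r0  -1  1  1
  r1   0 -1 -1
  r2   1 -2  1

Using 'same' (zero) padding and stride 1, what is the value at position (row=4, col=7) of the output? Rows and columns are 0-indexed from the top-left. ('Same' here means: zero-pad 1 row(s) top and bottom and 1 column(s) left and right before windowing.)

14

The receptive field on the zero-padded input at this output position is [1 9 0 / 7 8 0 / 8 -3 0]. Elementwise product with the kernel and sum: 1·-1 + 9·1 + 0·1 + 8·-1 + 0·-1 + 8·1 + -3·-2 + 0·1.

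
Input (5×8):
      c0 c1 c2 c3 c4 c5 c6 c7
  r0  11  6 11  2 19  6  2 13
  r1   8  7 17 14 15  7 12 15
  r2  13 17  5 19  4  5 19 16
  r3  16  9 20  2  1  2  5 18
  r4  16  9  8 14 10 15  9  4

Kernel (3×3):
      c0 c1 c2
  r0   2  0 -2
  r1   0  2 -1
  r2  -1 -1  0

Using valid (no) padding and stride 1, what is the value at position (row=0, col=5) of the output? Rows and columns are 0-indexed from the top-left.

The receptive field on the input at this output position is [6 2 13 / 7 12 15 / 5 19 16]. Elementwise product with the kernel and sum: 6·2 + 13·-2 + 12·2 + 15·-1 + 5·-1 + 19·-1.

-29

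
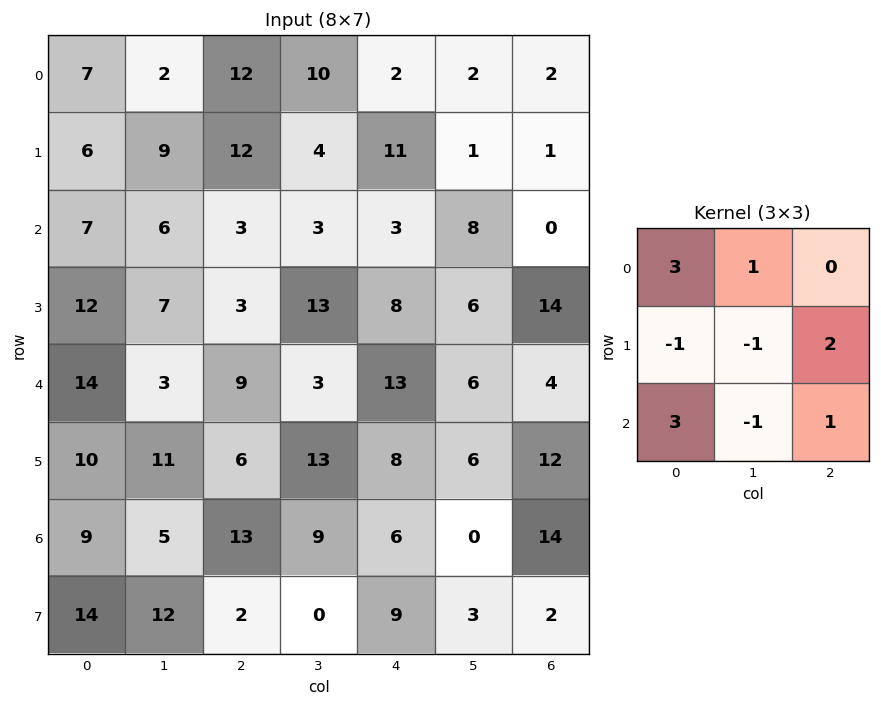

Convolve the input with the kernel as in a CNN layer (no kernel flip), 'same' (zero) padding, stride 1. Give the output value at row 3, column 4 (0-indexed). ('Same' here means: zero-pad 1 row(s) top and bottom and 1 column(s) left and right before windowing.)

The receptive field on the zero-padded input at this output position is [3 3 8 / 13 8 6 / 3 13 6]. Elementwise product with the kernel and sum: 3·3 + 3·1 + 13·-1 + 8·-1 + 6·2 + 3·3 + 13·-1 + 6·1.

5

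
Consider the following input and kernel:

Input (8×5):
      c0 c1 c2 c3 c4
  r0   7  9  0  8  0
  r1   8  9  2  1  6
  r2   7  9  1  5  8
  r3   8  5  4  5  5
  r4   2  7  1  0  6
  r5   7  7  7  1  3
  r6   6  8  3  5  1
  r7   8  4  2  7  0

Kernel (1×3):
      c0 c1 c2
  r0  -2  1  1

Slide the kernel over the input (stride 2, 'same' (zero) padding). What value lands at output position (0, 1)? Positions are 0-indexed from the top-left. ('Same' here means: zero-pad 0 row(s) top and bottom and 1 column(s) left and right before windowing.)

-10

The receptive field on the zero-padded input at this output position is [9 0 8]. Elementwise product with the kernel and sum: 9·-2 + 0·1 + 8·1.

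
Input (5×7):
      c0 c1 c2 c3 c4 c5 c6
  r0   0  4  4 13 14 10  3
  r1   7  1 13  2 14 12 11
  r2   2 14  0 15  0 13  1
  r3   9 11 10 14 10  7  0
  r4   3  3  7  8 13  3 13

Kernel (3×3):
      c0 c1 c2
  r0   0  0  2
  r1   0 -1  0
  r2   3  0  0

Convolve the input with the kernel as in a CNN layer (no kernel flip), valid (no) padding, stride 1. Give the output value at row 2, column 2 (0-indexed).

The receptive field on the input at this output position is [0 15 0 / 10 14 10 / 7 8 13]. Elementwise product with the kernel and sum: 0·2 + 14·-1 + 7·3.

7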